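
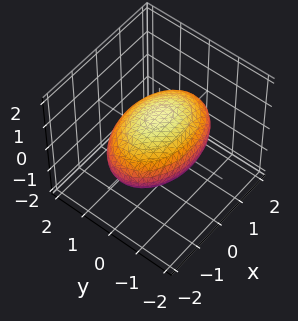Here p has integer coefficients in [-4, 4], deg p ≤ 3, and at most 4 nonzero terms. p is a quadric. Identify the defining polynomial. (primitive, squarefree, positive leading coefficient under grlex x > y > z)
x^2 + 2*y^2 + 3*z^2 - 3

First, the degree is 2 — bounded and convex; a quadric.
Next, symmetries: mirror symmetry z ↦ −z ⇒ only even powers of z; mirror symmetry x ↦ −x ⇒ only even powers of x; mirror symmetry y ↦ −y ⇒ only even powers of y.
Next, reading off the gridlines: among the integer gridlines, it crosses the z-axis at z ∈ {-1, 1}.
Finally, assembling these constraints gives the stated polynomial.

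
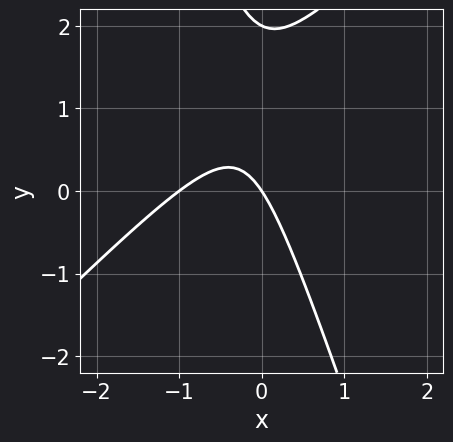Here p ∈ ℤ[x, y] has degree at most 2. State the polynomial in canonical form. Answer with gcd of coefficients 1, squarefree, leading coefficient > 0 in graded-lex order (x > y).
First, the degree is 2 — a generic line meets the curve in up to 2 points.
Next, against the integer gridlines: among the integer gridlines, it crosses the y-axis at y ∈ {0, 2}; among the integer gridlines, it crosses the x-axis at x ∈ {-1, 0}.
Finally, matching integer coefficients to the picture gives p.

3*x^2 - 2*x*y - y^2 + 3*x + 2*y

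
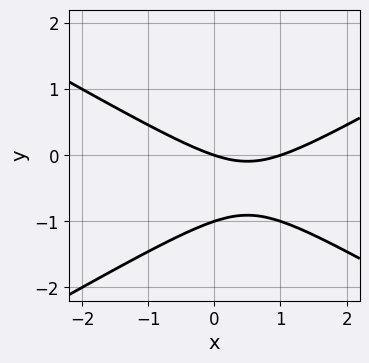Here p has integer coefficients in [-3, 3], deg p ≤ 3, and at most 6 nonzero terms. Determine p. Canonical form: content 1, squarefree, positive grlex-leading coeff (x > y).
x^2 - 3*y^2 - x - 3*y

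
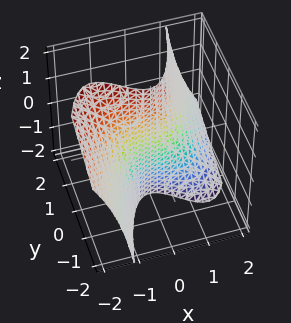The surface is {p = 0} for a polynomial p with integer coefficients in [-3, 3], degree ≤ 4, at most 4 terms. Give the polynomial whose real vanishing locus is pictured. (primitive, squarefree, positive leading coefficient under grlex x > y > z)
(a) The degree is 3 — no degree-2 surface has this shape.
(b) Observable constraints: it meets the x-axis at x = 0 (among the integer gridlines); the visible z-axis segment lies entirely on the surface; it crosses the y-axis at the gridline y = 0.
(c) The integer polynomial consistent with all of this is the stated p.

x^3 + x^2*z - 2*y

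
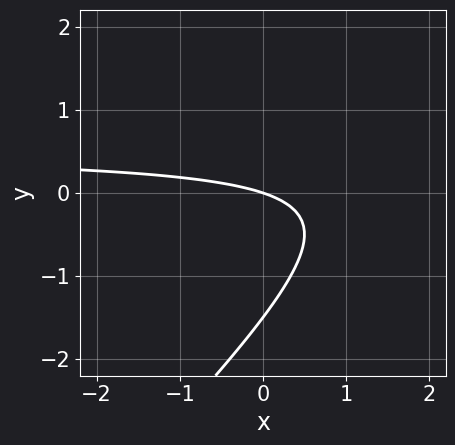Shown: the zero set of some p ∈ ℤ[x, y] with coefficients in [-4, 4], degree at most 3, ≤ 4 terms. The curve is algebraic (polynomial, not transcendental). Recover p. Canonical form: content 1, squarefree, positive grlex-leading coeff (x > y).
2*x*y - 2*y^2 - x - 3*y

The degree is 2 — no degree-1 curve has this shape.
From the axis intercepts and sections: one y-axis crossing is at y = 0; it crosses the x-axis at the gridline x = 0.
Putting this together gives p.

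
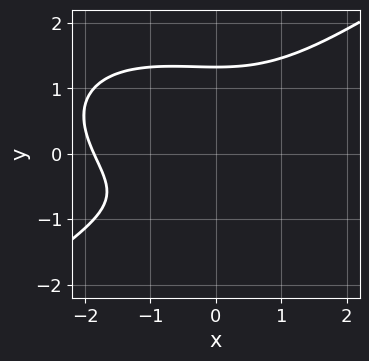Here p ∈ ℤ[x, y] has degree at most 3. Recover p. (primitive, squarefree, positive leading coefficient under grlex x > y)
The degree is 3 — a generic line meets the curve in up to 3 points.
Solving for integer coefficients yields p as stated.

x^3 - 3*y^3 + x^2 + 3*y + 3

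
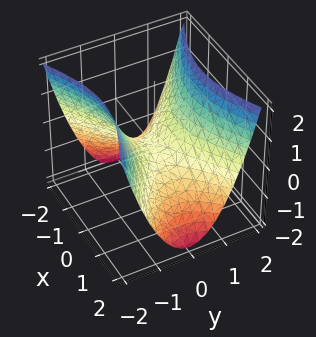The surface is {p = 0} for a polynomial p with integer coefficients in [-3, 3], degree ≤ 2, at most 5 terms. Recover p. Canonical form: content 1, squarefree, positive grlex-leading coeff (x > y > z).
First, deg p = 2. A hyperbolic paraboloid; a quadric.
Next, symmetries: mirror symmetry x ↦ −x ⇒ only even powers of x; mirror symmetry y ↦ −y ⇒ only even powers of y.
Next, from the axis intercepts and sections: one z-axis crossing is at z = 0; it meets the y-axis at y = 0 (among the integer gridlines); it crosses the x-axis at the gridline x = 0.
Finally, together with the visible shape, these determine p as stated.

x^2 - 2*y^2 + 2*z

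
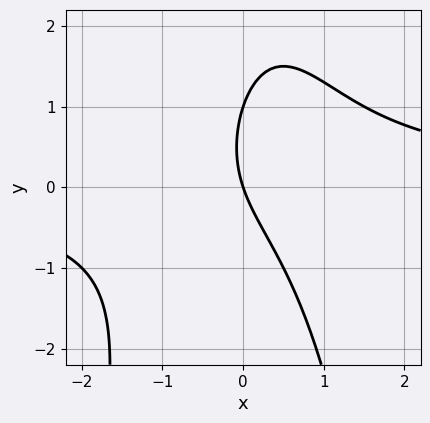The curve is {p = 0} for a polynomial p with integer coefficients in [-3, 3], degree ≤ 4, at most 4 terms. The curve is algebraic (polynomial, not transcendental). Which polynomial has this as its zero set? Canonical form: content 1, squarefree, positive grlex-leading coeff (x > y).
1. Degree: no degree-2 curve has this shape, so deg p = 3.
2. Checking where it meets the axes: the y-axis gridline crossings are at y ∈ {0, 1}; it crosses the x-axis at the gridline x = 0.
3. Matching integer coefficients to the picture gives p.

2*x^2*y + y^2 - 3*x - y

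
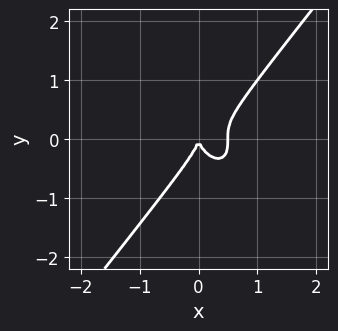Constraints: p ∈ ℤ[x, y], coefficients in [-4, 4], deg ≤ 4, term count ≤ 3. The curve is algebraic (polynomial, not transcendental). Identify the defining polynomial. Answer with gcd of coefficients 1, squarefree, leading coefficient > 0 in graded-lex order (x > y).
deg p = 3. No degree-2 curve has this shape.
Against the integer gridlines: it crosses the y-axis at the gridline y = 0; one x-axis crossing is at x = 0.
Matching integer coefficients to the picture gives p.

2*x^3 - y^3 - x^2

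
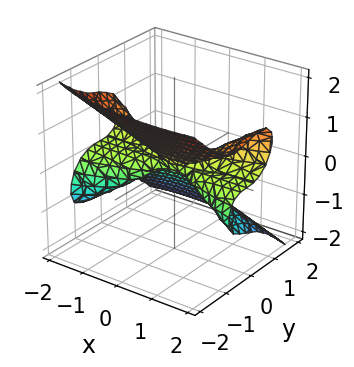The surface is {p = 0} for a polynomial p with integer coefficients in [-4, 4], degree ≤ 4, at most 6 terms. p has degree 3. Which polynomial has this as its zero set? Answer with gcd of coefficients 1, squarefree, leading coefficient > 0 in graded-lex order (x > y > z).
x^2*z + x*y*z - 3*y^3 - 3*z^3

deg p = 3.
Against the integer gridlines: it meets the y-axis at y = 0 (among the integer gridlines); it crosses the z-axis at the gridline z = 0.
Fitting integer coefficients to these (and the overall shape) gives p.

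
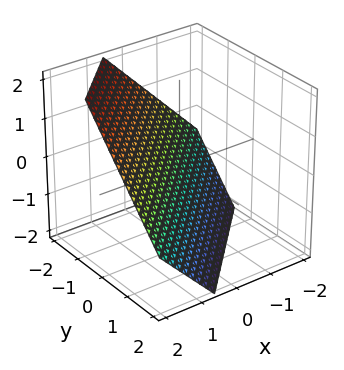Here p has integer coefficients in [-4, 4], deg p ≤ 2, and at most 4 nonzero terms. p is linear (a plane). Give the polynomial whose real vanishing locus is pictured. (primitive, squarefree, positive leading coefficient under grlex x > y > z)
deg p = 1. Every cross-section is a straight line — this is a plane.
Matching integer coefficients to the picture gives p.

3*x - 3*y - 3*z - 2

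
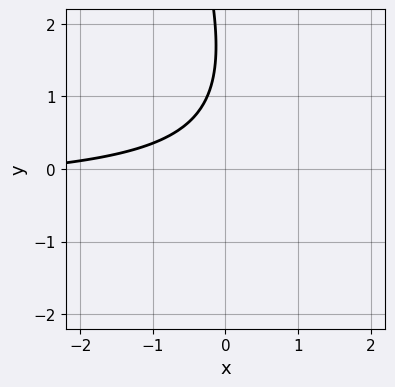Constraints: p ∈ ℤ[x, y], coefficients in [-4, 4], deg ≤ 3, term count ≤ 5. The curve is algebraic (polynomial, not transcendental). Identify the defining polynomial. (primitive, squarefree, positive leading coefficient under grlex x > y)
Degree: no degree-1 curve has this shape, so deg p = 2.
From the visible intercepts: the curve avoids every integer x-axis point in the box; the curve avoids every integer y-axis point in the box.
Assembling these constraints gives the stated polynomial.

3*x*y + y^2 + x - 3*y + 3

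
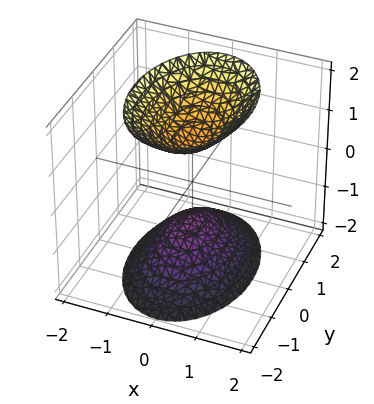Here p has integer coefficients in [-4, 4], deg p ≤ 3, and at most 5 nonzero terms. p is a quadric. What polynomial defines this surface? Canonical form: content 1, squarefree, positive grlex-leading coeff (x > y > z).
2*x^2 + y^2 - z^2 + 1

1. I count 2 distinct pieces.
2. deg p = 2.
3. Symmetries: the x ↦ −x reflection is a symmetry, so x appears only in even powers; mirror symmetry z ↦ −z ⇒ only even powers of z; mirror symmetry y ↦ −y ⇒ only even powers of y.
4. Against the integer gridlines: it misses every integer gridline on the x-axis; among the integer gridlines, it crosses the z-axis at z ∈ {-1, 1}.
5. The integer polynomial consistent with all of this is the stated p.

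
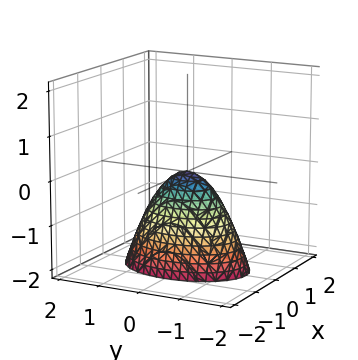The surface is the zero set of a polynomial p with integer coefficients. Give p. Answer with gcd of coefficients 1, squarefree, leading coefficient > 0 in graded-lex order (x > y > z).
First, deg p = 2. A paraboloid; a quadric.
Next, symmetries: mirror symmetry x ↦ −x ⇒ only even powers of x; it's symmetric under y → −y, forcing even powers of y.
Then, against the integer gridlines: it crosses the x-axis at the gridline x = 0; it crosses the y-axis at the gridline y = 0; it crosses the z-axis at the gridline z = 0.
Finally, fitting integer coefficients to these (and the overall shape) gives p.

2*x^2 + y^2 + z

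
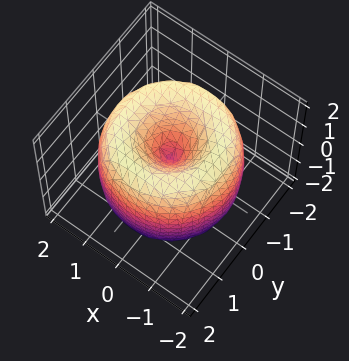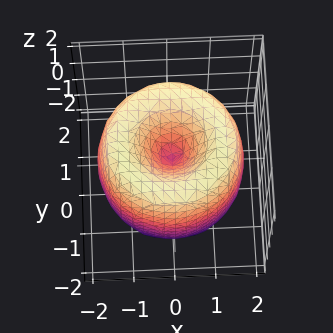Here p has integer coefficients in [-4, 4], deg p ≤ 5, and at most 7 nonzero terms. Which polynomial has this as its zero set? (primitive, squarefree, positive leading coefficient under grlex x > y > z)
1. deg p = 4.
2. Symmetries: rotational symmetry about the z-axis ⇒ p depends on x, y only through x² + y².
3. Observable constraints: one z-axis crossing is at z = 0; it meets the x-axis at x = 0 (among the integer gridlines).
4. Putting this together gives p.

x^4 + 2*x^2*y^2 + y^4 - 3*x^2 - 3*y^2 + z^2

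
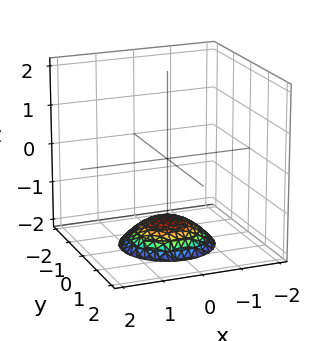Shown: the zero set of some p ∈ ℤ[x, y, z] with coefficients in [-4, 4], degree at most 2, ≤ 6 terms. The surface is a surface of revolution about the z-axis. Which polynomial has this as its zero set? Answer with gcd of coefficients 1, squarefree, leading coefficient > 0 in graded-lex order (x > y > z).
x^2 + y^2 + 2*z + 3

First, degree: no degree-1 surface has this shape, so deg p = 2.
Next, by symmetry, every cross-section ⟂ z is a circle, so x, y appear only via x² + y².
Next, from the axis intercepts and sections: no x-intercept at any integer in the box; no y-intercept at any integer in the box; a circular section at z = -2 has radius exactly 1.
Finally, fitting integer coefficients to these (and the overall shape) gives p.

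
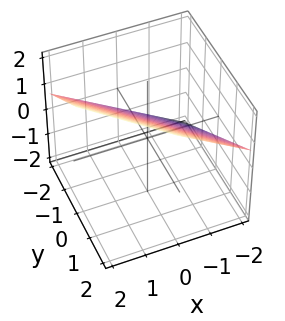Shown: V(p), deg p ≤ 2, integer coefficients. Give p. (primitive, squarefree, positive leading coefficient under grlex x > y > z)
2*x + 2*y - 3*z + 2

deg p = 1. Every cross-section is a straight line — this is a plane.
Checking where it meets the axes: one y-axis crossing is at y = -1; it meets the x-axis at x = -1 (among the integer gridlines).
Assembling these constraints gives the stated polynomial.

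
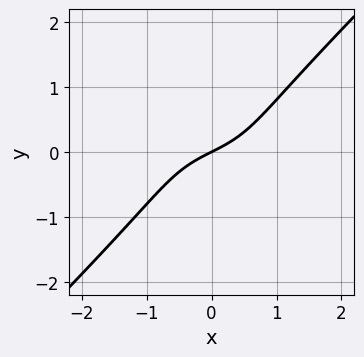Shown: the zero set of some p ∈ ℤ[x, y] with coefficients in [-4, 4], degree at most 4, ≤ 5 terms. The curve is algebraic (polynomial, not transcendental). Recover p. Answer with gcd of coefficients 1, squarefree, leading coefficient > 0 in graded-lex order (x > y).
x^3 + x*y^2 - 2*y^3 + x - 2*y

Degree: the shape is more complex than any degree-2 curve, so deg p = 3.
Checking where it meets the axes: one y-axis crossing is at y = 0; it meets the x-axis at x = 0 (among the integer gridlines).
Assembling these constraints gives the stated polynomial.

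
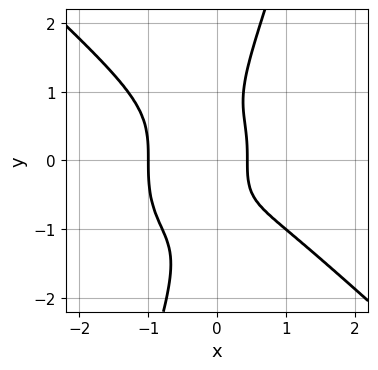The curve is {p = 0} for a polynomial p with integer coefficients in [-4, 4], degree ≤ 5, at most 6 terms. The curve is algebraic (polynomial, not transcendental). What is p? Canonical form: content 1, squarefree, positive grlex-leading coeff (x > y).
The degree is 4 — a generic line meets the curve in up to 4 points.
Observable constraints: one x-axis crossing is at x = -1; the curve avoids every integer y-axis point in the box.
Solving for integer coefficients yields p as stated.

3*x^4 + 3*x*y^3 - y^4 + 2*x - 1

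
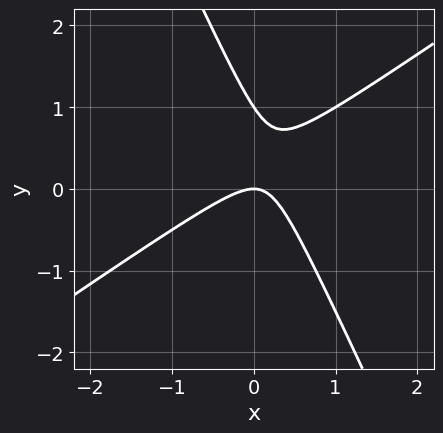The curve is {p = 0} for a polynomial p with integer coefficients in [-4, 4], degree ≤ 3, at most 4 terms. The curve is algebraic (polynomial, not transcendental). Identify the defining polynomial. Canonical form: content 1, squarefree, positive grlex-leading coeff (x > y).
(a) The degree is 2 — a generic line meets the curve in up to 2 points.
(b) From the visible intercepts: it meets the x-axis at x = 0 (among the integer gridlines); the y-axis gridline crossings are at y ∈ {0, 1}.
(c) These observations pin down the coefficients.

3*x^2 - 3*x*y - 2*y^2 + 2*y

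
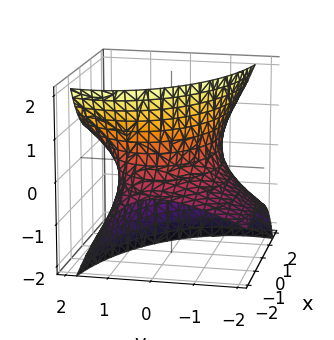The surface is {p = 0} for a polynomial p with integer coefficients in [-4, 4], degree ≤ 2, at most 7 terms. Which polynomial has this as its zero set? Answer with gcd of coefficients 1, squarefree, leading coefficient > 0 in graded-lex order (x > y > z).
x^2 - 3*x*z + 2*y^2 - 3*y*z - z^2 - 3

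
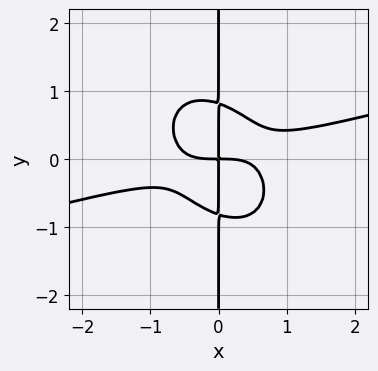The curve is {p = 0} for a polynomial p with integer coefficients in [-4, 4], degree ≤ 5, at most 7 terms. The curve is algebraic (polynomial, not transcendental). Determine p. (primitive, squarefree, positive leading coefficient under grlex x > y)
1. The degree is 4 — no degree-3 curve has this shape.
2. Observable constraints: the visible y-axis segment lies entirely on the curve.
3. Fitting integer coefficients to these (and the overall shape) gives p.

x^4 - 3*x^3*y - 2*x^2*y^2 - 3*x*y^3 + 2*x*y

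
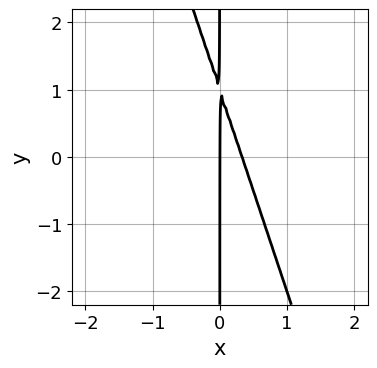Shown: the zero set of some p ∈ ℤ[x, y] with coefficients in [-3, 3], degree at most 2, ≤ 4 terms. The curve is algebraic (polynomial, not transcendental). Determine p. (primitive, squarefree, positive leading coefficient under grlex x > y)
3*x^2 + x*y - x

First, degree: no degree-1 curve has this shape, so deg p = 2.
Next, observable constraints: one x-axis crossing is at x = 0; every point of the y-axis in the box is on the curve.
Finally, the integer polynomial consistent with all of this is the stated p.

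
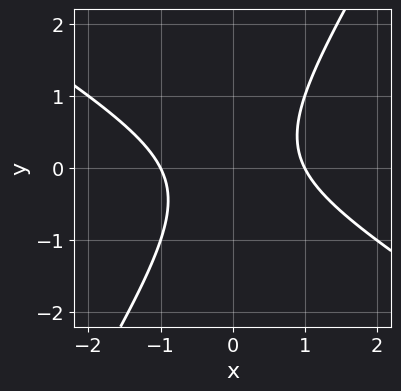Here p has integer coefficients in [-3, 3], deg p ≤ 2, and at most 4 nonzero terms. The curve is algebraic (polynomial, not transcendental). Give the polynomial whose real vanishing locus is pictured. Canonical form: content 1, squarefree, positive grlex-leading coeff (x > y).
Degree: the shape is more complex than any degree-1 curve, so deg p = 2.
Against the integer gridlines: among the integer gridlines, it crosses the x-axis at x ∈ {-1, 1}; it misses every integer gridline on the y-axis.
These observations pin down the coefficients.

x^2 + x*y - y^2 - 1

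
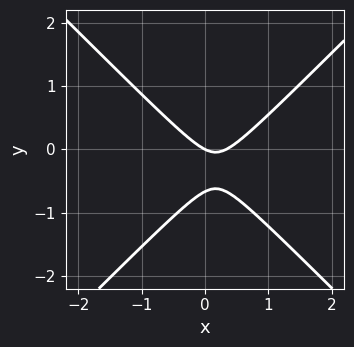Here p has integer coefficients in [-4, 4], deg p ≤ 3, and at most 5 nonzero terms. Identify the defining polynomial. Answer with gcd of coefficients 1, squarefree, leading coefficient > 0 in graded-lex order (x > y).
1. deg p = 2.
2. Observable constraints: one y-axis crossing is at y = 0; it crosses the x-axis at the gridline x = 0.
3. Matching integer coefficients to the picture gives p.

3*x^2 - 3*y^2 - x - 2*y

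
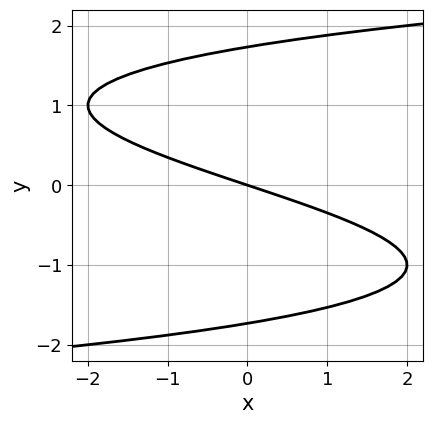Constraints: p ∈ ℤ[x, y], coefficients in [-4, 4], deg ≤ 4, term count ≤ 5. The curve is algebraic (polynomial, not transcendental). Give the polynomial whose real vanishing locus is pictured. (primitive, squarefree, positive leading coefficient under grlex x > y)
y^3 - x - 3*y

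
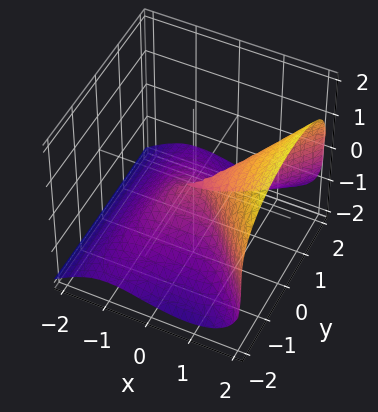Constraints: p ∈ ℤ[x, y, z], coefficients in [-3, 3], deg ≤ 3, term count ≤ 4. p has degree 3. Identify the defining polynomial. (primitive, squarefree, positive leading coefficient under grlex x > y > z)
The degree is 3 — no degree-2 surface has this shape.
From the visible intercepts: it meets the x-axis at x = 0 (among the integer gridlines); one y-axis crossing is at y = 0; it crosses the z-axis at the gridline z = 0.
Solving for integer coefficients yields p as stated.

2*x^3 - x*y^2 - 3*z^3 - 2*y^2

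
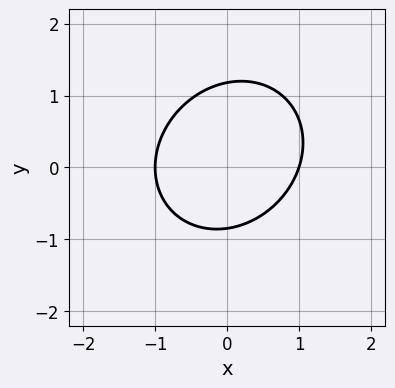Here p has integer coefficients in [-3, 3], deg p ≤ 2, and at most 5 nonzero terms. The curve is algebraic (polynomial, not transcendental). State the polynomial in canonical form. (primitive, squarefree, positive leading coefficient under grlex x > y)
3*x^2 - x*y + 3*y^2 - y - 3

1. The degree is 2 — the shape is more complex than any degree-1 curve.
2. From the axis intercepts and sections: among the integer gridlines, it crosses the x-axis at x ∈ {-1, 1}.
3. Matching integer coefficients to the picture gives p.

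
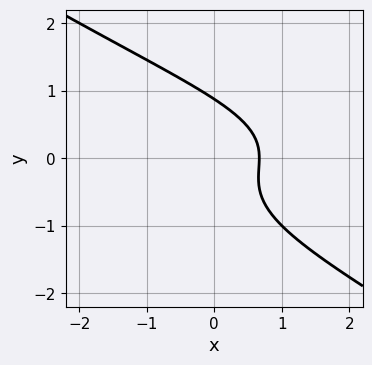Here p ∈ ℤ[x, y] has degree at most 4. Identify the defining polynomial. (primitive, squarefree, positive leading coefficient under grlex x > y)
2*x*y^2 + 3*y^3 + 3*x - 2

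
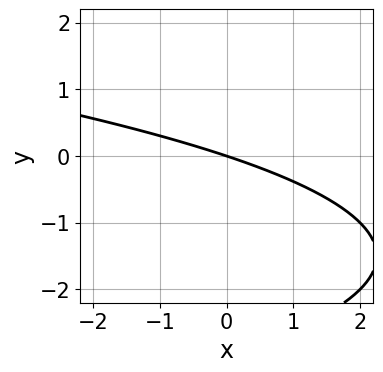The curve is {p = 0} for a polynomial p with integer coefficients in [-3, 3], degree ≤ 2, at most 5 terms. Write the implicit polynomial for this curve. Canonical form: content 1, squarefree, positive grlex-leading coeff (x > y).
y^2 + x + 3*y

1. Degree: a generic line meets the curve in up to 2 points, so deg p = 2.
2. From the visible intercepts: it crosses the x-axis at the gridline x = 0; it crosses the y-axis at the gridline y = 0.
3. Together with the visible shape, these determine p as stated.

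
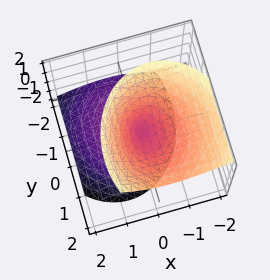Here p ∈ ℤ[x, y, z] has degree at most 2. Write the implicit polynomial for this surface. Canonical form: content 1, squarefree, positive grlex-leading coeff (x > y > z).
First, the picture has 2 separate pieces. Treating them together as one polynomial.
Then, the degree is 2 — a generic line meets the surface in up to 2 points.
Then, from the visible intercepts: it crosses the y-axis at the gridline y = 0; one z-axis crossing is at z = 0; it crosses the x-axis at the gridline x = 0.
Finally, solving for integer coefficients yields p as stated.

3*x^2 + 2*x*z + 2*y^2 - 2*y*z - 2*z^2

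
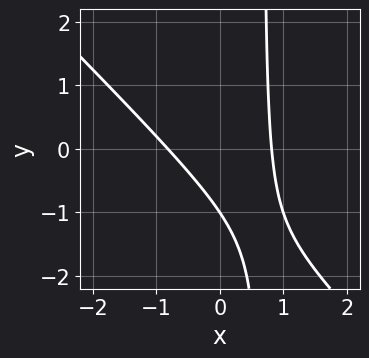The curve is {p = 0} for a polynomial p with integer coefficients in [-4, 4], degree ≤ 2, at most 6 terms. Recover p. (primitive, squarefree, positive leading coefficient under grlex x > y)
1. deg p = 2. A generic line meets the curve in up to 2 points.
2. From the visible intercepts: one y-axis crossing is at y = -1.
3. Together with the visible shape, these determine p as stated.

3*x^2 + 3*x*y - 2*y - 2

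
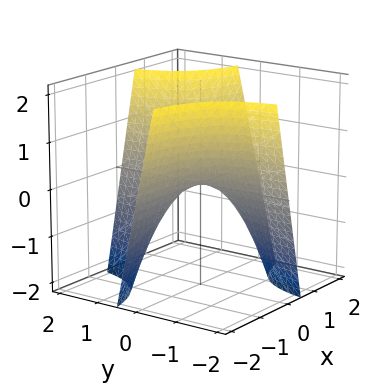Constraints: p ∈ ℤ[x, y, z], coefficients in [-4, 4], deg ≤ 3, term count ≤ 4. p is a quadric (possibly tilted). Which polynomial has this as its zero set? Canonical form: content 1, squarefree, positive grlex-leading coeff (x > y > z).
The degree is 2 — the shape is more complex than any degree-1 surface.
Observable constraints: the visible y-axis segment lies entirely on the surface; the visible x-axis segment lies entirely on the surface.
Putting this together gives p.

2*x*y - z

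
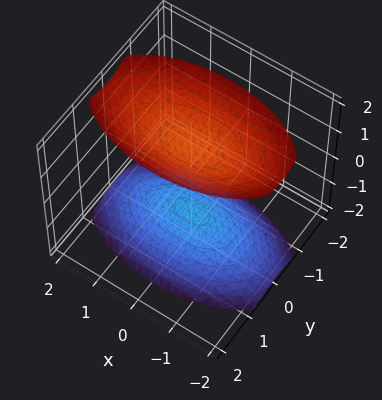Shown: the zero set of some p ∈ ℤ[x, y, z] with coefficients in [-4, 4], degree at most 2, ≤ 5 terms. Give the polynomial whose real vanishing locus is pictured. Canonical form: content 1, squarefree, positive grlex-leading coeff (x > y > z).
(a) The picture has 2 separate pieces.
(b) The degree is 2 — two sheets facing apart; a quadric.
(c) Symmetries: mirror symmetry y ↦ −y ⇒ only even powers of y; it's symmetric under x → −x, forcing even powers of x; it's symmetric under z → −z, forcing even powers of z.
(d) Against the integer gridlines: it misses every integer gridline on the y-axis; no x-intercept at any integer in the box.
(e) Together with the visible shape, these determine p as stated.

x^2 + 3*y^2 - 2*z^2 + 3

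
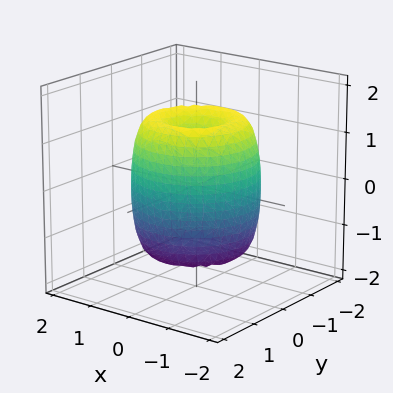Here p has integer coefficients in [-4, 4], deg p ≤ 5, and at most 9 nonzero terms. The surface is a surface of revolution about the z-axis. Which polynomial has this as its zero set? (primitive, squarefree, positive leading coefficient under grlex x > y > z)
1. deg p = 4. A generic line meets the surface in up to 4 points.
2. Symmetry: every cross-section ⟂ z is a circle, so x, y appear only via x² + y².
3. From the axis intercepts and sections: a circular section at z = -1 has radius between 1 and 2; among the integer gridlines, it crosses the z-axis at z ∈ {-1, 1}.
4. Together with the visible shape, these determine p as stated.

2*x^4 + 4*x^2*y^2 + 2*y^4 - 3*x^2 - 3*y^2 + z^2 - 1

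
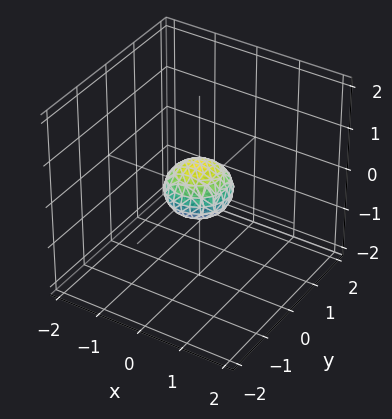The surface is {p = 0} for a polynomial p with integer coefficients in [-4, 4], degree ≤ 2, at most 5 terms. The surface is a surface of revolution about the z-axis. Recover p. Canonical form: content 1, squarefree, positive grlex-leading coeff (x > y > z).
(a) The degree is 2 — no degree-1 surface has this shape.
(b) Symmetries: rotational symmetry about the z-axis ⇒ p depends on x, y only through x² + y².
(c) From the visible intercepts: a circular section at z = 0 has radius between 0 and 1.
(d) Solving for integer coefficients yields p as stated.

2*x^2 + 2*y^2 + 3*z^2 - 1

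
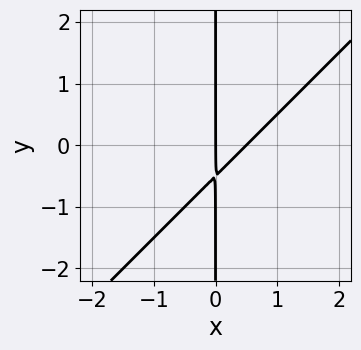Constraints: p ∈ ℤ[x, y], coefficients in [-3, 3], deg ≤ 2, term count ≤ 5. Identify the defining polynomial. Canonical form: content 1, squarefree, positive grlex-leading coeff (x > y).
2*x^2 - 2*x*y - x

The degree is 2 — the shape is more complex than any degree-1 curve.
Checking where it meets the axes: it crosses the x-axis at the gridline x = 0; the visible y-axis segment lies entirely on the curve.
Together with the visible shape, these determine p as stated.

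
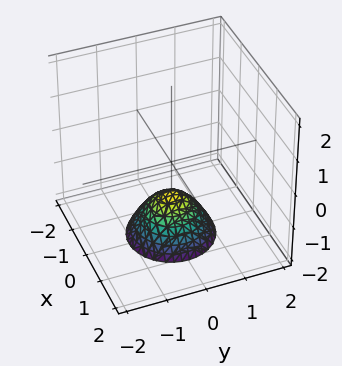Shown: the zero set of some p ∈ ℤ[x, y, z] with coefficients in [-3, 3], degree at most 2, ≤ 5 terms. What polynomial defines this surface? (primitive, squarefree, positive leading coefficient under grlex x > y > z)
1. The degree is 2 — no degree-1 surface has this shape.
2. By symmetry, the surface is invariant under rotation about z: p = q(x² + y², z).
3. Observable constraints: one z-axis crossing is at z = -1; it misses every integer gridline on the x-axis.
4. Solving for integer coefficients yields p as stated.

x^2 + y^2 + z + 1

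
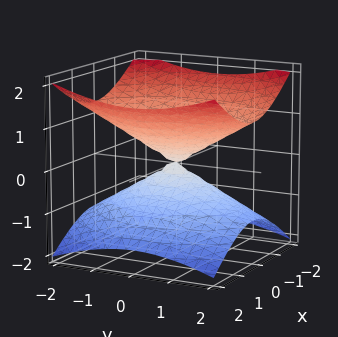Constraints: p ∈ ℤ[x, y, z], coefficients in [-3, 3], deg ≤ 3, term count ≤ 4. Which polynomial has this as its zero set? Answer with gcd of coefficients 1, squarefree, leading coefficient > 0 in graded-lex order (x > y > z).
First, degree: two nappes meeting at a single point; a quadric, so deg p = 2.
Then, symmetries: mirror symmetry x ↦ −x ⇒ only even powers of x; the y ↦ −y reflection is a symmetry, so y appears only in even powers; it's symmetric under z → −z, forcing even powers of z.
Then, observable constraints: it crosses the y-axis at the gridline y = 0; it meets the x-axis at x = 0 (among the integer gridlines); one z-axis crossing is at z = 0.
Finally, solving for integer coefficients yields p as stated.

2*x^2 + y^2 - 3*z^2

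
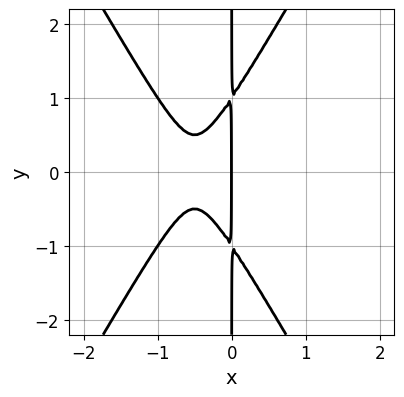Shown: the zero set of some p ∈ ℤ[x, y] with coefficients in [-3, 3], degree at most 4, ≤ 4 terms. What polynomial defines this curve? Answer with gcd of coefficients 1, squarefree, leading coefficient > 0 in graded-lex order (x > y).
3*x^3 - x*y^2 + 3*x^2 + x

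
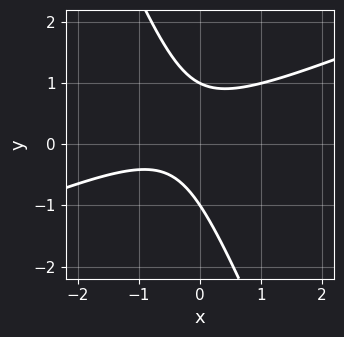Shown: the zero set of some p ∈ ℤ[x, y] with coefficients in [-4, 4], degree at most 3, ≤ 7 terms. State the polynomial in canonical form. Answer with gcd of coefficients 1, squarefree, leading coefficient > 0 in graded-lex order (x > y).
1. deg p = 2. No degree-1 curve has this shape.
2. Against the integer gridlines: the y-axis gridline crossings are at y ∈ {-1, 1}; it misses every integer gridline on the x-axis.
3. Matching integer coefficients to the picture gives p.

x^2 - 2*x*y - y^2 + x + 1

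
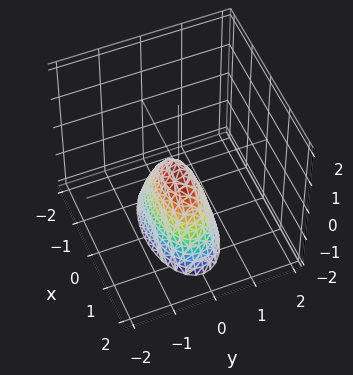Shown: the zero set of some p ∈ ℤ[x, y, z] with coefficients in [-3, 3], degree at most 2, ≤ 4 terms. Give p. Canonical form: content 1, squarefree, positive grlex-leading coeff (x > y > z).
x^2 + 3*y^2 + z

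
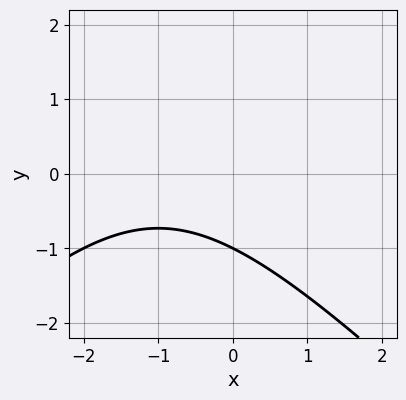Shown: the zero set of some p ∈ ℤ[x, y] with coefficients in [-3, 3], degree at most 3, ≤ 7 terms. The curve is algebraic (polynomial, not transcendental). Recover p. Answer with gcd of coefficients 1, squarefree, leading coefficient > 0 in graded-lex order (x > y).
x^2 - y^2 + 2*x + 2*y + 3

deg p = 2.
From the axis intercepts and sections: the curve avoids every integer x-axis point in the box; it meets the y-axis at y = -1 (among the integer gridlines).
These observations pin down the coefficients.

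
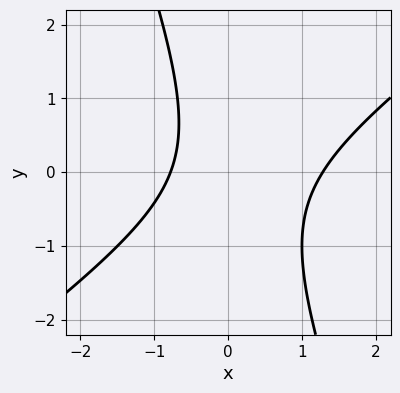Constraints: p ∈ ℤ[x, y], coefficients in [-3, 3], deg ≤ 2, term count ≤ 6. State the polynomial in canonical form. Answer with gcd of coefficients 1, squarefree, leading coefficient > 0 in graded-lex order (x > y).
2*x^2 - 2*x*y - y^2 - x - 2

First, the degree is 2 — a generic line meets the curve in up to 2 points.
Next, reading off the gridlines: it misses every integer gridline on the y-axis.
Finally, solving for integer coefficients yields p as stated.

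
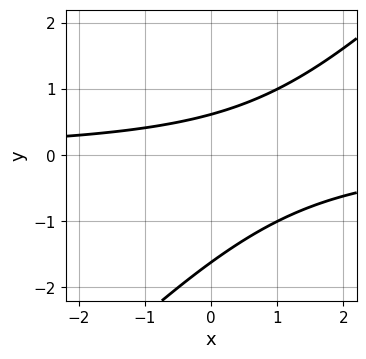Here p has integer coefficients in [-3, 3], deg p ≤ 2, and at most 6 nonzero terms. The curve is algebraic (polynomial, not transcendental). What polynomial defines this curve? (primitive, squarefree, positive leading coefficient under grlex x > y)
x*y - y^2 - y + 1

1. Degree: the shape is more complex than any degree-1 curve, so deg p = 2.
2. Observable constraints: it misses every integer gridline on the x-axis.
3. Solving for integer coefficients yields p as stated.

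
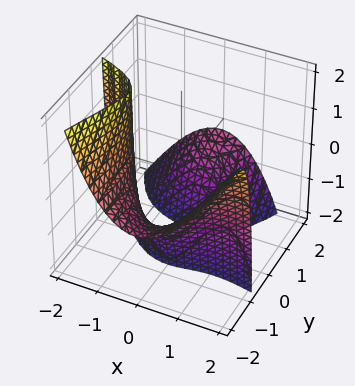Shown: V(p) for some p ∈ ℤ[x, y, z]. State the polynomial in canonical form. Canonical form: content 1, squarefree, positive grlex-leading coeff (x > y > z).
x^3 + 3*x^2*y + 2*y^2*z + 2

(a) The picture has 2 separate pieces. Treating them together as one polynomial.
(b) deg p = 3. The shape is more complex than any degree-2 surface.
(c) Checking where it meets the axes: the surface avoids every integer y-axis point in the box; no z-intercept at any integer in the box.
(d) Fitting integer coefficients to these (and the overall shape) gives p.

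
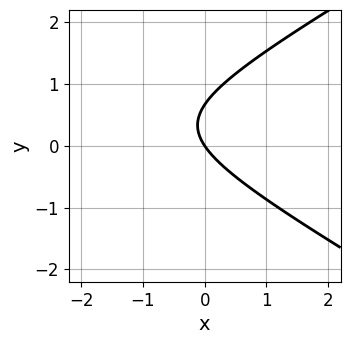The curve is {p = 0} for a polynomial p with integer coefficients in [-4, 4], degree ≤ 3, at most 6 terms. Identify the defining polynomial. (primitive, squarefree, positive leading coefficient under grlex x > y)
deg p = 2.
Reading off the gridlines: it meets the x-axis at x = 0 (among the integer gridlines); one y-axis crossing is at y = 0.
Solving for integer coefficients yields p as stated.

x^2 - 3*y^2 + 3*x + 2*y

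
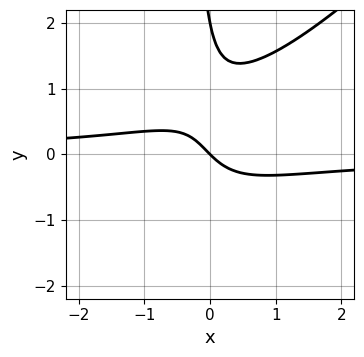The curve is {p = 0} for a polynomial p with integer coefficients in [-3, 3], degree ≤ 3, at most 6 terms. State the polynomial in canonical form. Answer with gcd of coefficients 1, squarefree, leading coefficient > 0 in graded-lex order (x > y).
3*x^2*y - 3*x*y^2 - y^2 + 2*x + 2*y

1. deg p = 3. No degree-2 curve has this shape.
2. Against the integer gridlines: the y-axis gridline crossings are at y ∈ {0, 2}; one x-axis crossing is at x = 0.
3. Solving for integer coefficients yields p as stated.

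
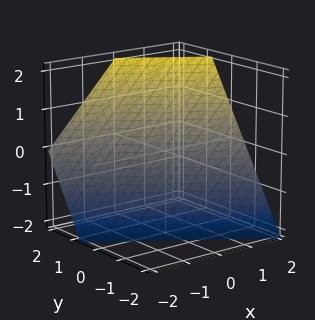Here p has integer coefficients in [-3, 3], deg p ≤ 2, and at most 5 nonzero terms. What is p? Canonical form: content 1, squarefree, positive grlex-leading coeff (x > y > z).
2*x + 3*y - 2*z - 2

deg p = 1. Every cross-section is a straight line — this is a plane.
From the axis intercepts and sections: one x-axis crossing is at x = 1; it meets the z-axis at z = -1 (among the integer gridlines).
The integer polynomial consistent with all of this is the stated p.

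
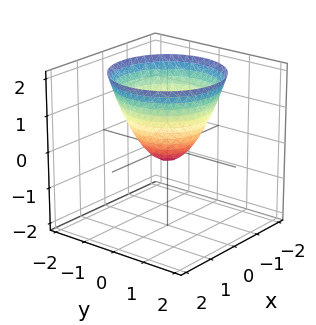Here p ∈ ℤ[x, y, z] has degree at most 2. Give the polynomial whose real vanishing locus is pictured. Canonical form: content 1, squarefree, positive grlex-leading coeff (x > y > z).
3*x^2 + 3*y^2 - 3*z - 1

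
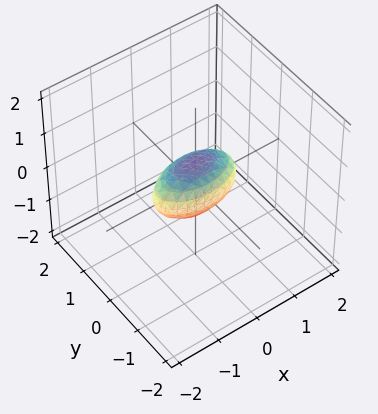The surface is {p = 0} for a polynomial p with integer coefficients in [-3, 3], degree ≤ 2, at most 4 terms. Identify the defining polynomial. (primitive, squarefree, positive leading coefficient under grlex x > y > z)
1. deg p = 2. Bounded and convex; a quadric.
2. Symmetries: the x ↦ −x reflection is a symmetry, so x appears only in even powers; the z ↦ −z reflection is a symmetry, so z appears only in even powers; mirror symmetry y ↦ −y ⇒ only even powers of y.
3. Against the integer gridlines: among the integer gridlines, it crosses the x-axis at x ∈ {-1, 1}.
4. Putting this together gives p.

x^2 + 3*y^2 + 2*z^2 - 1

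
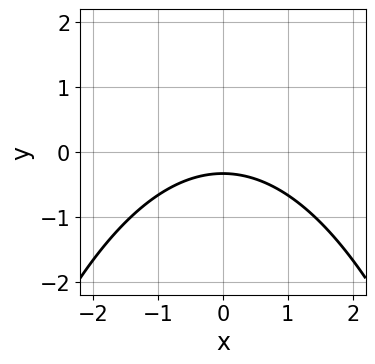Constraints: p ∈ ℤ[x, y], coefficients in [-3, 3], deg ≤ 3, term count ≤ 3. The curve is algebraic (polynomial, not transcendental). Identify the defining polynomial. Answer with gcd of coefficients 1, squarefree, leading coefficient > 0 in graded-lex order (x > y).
(a) Degree: no degree-1 curve has this shape, so deg p = 2.
(b) Symmetries: it's symmetric under x → −x, forcing even powers of x.
(c) Observable constraints: no x-intercept at any integer in the box.
(d) Fitting integer coefficients to these (and the overall shape) gives p.

x^2 + 3*y + 1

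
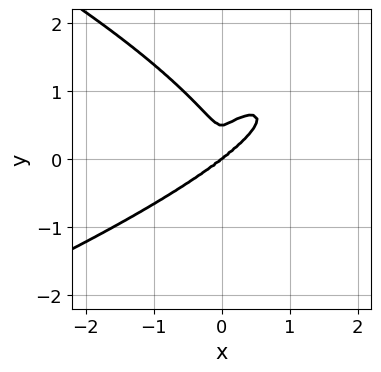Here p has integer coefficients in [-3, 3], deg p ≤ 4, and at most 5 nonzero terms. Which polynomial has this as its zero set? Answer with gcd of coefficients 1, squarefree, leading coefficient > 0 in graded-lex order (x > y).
2*y^4 + 2*x^3 - 2*x^2*y - y^3

First, deg p = 4. The shape is more complex than any degree-3 curve.
Then, checking where it meets the axes: it meets the x-axis at x = 0 (among the integer gridlines); one y-axis crossing is at y = 0.
Finally, these observations pin down the coefficients.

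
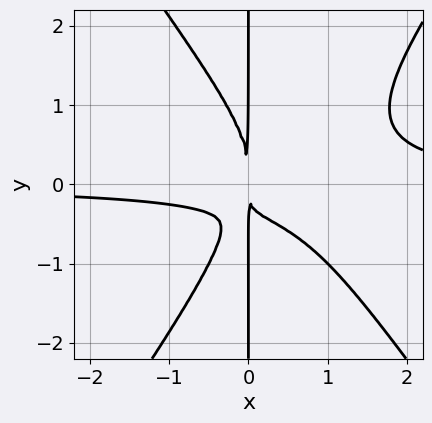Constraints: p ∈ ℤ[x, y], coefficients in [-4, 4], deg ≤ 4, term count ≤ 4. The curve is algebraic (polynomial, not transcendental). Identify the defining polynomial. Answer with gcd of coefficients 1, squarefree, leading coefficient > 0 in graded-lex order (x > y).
2*x^3*y - x*y^3 - 2*x^2*y - x^2

Degree: no degree-3 curve has this shape, so deg p = 4.
Reading off the gridlines: the visible y-axis segment lies entirely on the curve.
Together with the visible shape, these determine p as stated.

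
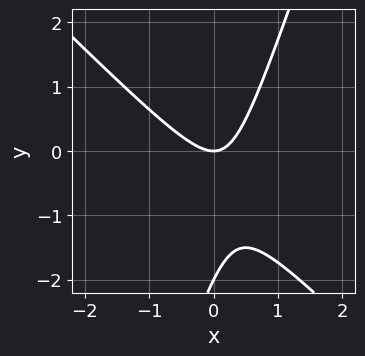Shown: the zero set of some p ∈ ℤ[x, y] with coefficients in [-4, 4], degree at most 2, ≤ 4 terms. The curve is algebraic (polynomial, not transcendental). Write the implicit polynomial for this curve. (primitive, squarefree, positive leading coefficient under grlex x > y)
3*x^2 + 2*x*y - y^2 - 2*y

(a) Degree: no degree-1 curve has this shape, so deg p = 2.
(b) Reading off the gridlines: one x-axis crossing is at x = 0; among the integer gridlines, it crosses the y-axis at y ∈ {-2, 0}.
(c) Fitting integer coefficients to these (and the overall shape) gives p.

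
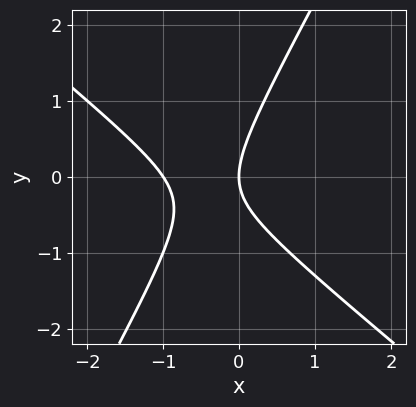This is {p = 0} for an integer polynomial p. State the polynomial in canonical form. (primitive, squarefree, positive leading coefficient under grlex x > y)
1. The degree is 2 — no degree-1 curve has this shape.
2. Checking where it meets the axes: it crosses the y-axis at the gridline y = 0; the x-axis gridline crossings are at x ∈ {-1, 0}.
3. Fitting integer coefficients to these (and the overall shape) gives p.

3*x^2 + 2*x*y - 2*y^2 + 3*x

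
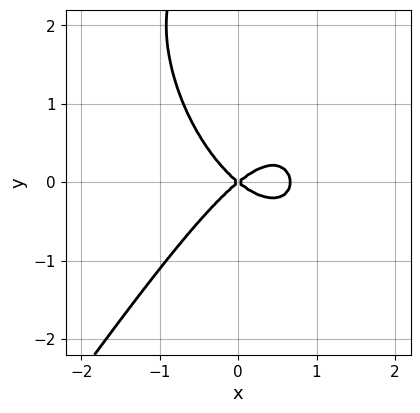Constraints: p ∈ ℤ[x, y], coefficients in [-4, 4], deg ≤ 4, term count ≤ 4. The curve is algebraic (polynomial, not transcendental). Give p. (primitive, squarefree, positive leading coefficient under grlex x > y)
3*x^3 - y^3 - 2*x^2 + 3*y^2

The degree is 3 — a generic line meets the curve in up to 3 points.
Against the integer gridlines: it meets the y-axis at y = 0 (among the integer gridlines); it crosses the x-axis at the gridline x = 0.
Fitting integer coefficients to these (and the overall shape) gives p.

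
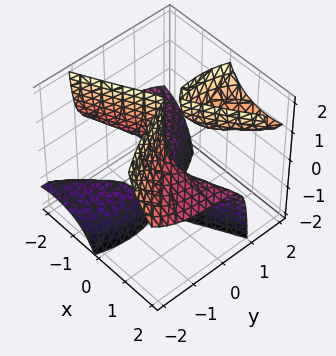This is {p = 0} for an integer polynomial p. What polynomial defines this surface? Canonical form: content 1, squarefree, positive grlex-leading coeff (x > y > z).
2*x^2*z - 3*x*y*z + y^3 - y^2*z + y

First, there are 3 components.
Then, deg p = 3.
Then, against the integer gridlines: the visible x-axis segment lies entirely on the surface; every point of the z-axis in the box is on the surface; it crosses the y-axis at the gridline y = 0.
Finally, solving for integer coefficients yields p as stated.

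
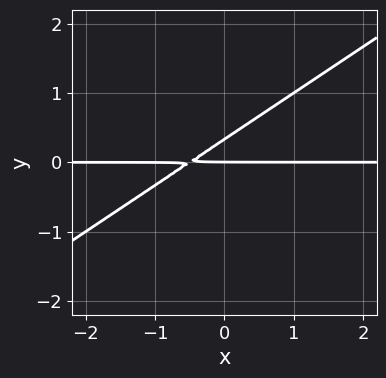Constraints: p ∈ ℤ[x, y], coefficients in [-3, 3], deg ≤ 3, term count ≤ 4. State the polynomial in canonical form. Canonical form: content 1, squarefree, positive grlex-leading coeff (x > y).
2*x*y - 3*y^2 + y

(a) Degree: the shape is more complex than any degree-1 curve, so deg p = 2.
(b) Observable constraints: the visible x-axis segment lies entirely on the curve; it crosses the y-axis at the gridline y = 0.
(c) Assembling these constraints gives the stated polynomial.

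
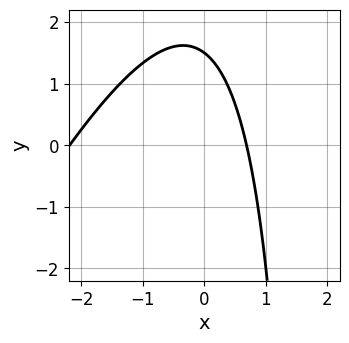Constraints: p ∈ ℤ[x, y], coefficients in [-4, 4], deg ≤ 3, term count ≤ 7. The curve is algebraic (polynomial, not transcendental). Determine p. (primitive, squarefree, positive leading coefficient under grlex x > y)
1. The degree is 2 — a generic line meets the curve in up to 2 points.
2. The integer polynomial consistent with all of this is the stated p.

2*x^2 - x*y + 3*x + 2*y - 3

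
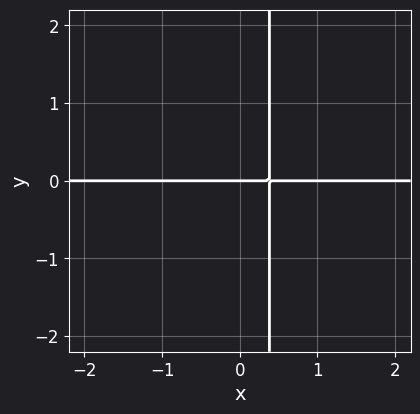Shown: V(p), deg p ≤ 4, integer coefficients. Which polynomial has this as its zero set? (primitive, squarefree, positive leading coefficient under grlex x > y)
First, deg p = 3.
Then, from the visible intercepts: it meets the y-axis at y = 0 (among the integer gridlines); the visible x-axis segment lies entirely on the curve.
Finally, matching integer coefficients to the picture gives p.

x^2*y - 3*x*y + y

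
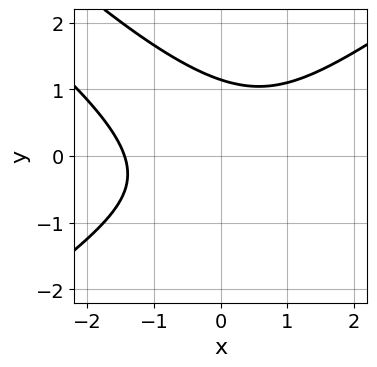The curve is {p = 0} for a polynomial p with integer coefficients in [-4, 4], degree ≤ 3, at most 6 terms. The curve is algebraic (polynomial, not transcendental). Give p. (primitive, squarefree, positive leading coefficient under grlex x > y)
x^3 + x^2*y - 2*x*y^2 - 2*y^3 + 3

(a) Degree: a generic line meets the curve in up to 3 points, so deg p = 3.
(b) The integer polynomial consistent with all of this is the stated p.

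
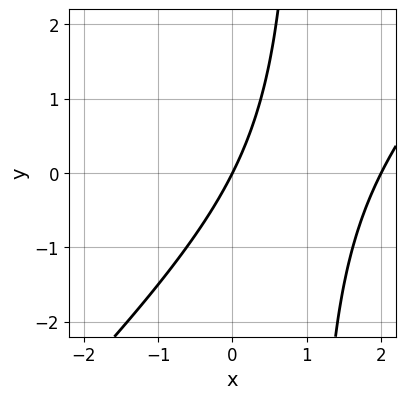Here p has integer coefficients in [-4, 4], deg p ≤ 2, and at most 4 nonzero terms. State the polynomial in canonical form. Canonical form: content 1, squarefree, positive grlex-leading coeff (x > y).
1. Degree: the shape is more complex than any degree-1 curve, so deg p = 2.
2. Observable constraints: it meets the y-axis at y = 0 (among the integer gridlines); the x-axis gridline crossings are at x ∈ {0, 2}.
3. Fitting integer coefficients to these (and the overall shape) gives p.

x^2 - x*y - 2*x + y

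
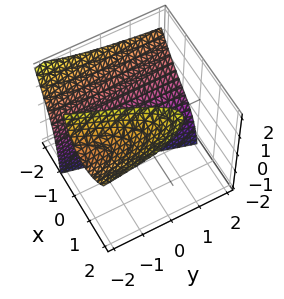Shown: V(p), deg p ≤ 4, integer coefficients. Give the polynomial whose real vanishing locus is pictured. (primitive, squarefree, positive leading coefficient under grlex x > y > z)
x^3 - 3*x*z + y*z + x + 3

(a) There are 2 components. Treating them together as one polynomial.
(b) The degree is 3 — a generic line meets the surface in up to 3 points.
(c) Reading off the gridlines: the surface avoids every integer z-axis point in the box; no y-intercept at any integer in the box.
(d) Together with the visible shape, these determine p as stated.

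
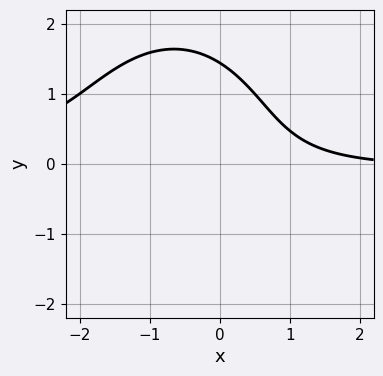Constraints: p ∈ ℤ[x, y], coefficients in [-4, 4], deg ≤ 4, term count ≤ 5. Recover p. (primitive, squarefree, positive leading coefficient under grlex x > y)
2*x^2*y + y^3 + 2*x*y + x - 3

First, the degree is 3 — the shape is more complex than any degree-2 curve.
Then, checking where it meets the axes: it misses every integer gridline on the x-axis.
Finally, fitting integer coefficients to these (and the overall shape) gives p.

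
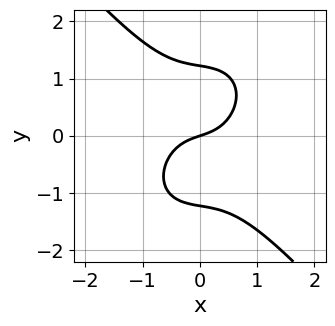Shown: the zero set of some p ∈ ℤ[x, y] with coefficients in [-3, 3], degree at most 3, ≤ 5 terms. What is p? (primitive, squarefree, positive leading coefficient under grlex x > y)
3*x^3 + 2*y^3 + x - 3*y

1. deg p = 3. The shape is more complex than any degree-2 curve.
2. Checking where it meets the axes: one x-axis crossing is at x = 0; one y-axis crossing is at y = 0.
3. Putting this together gives p.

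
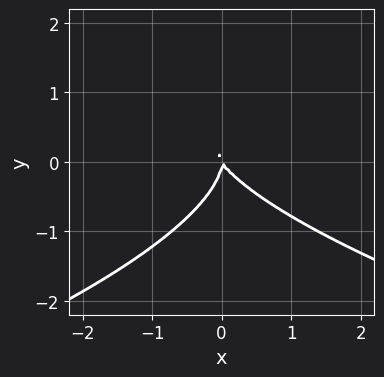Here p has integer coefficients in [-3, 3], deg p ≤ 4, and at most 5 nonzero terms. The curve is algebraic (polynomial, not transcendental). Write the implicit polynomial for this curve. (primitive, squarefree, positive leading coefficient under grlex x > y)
3*y^3 + 3*x^2 + 2*x*y

1. deg p = 3. A generic line meets the curve in up to 3 points.
2. Against the integer gridlines: one x-axis crossing is at x = 0; it meets the y-axis at y = 0 (among the integer gridlines).
3. Assembling these constraints gives the stated polynomial.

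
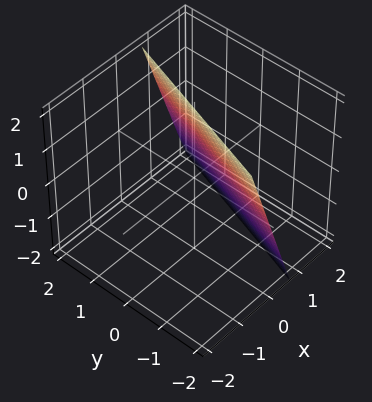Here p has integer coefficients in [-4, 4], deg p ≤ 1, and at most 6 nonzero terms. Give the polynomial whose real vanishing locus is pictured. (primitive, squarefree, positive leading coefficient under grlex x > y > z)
(a) Degree: every cross-section is a straight line — this is a plane, so deg p = 1.
(b) From the axis intercepts and sections: one y-axis crossing is at y = -2; one z-axis crossing is at z = 2.
(c) Solving for integer coefficients yields p as stated.

3*x - y + z - 2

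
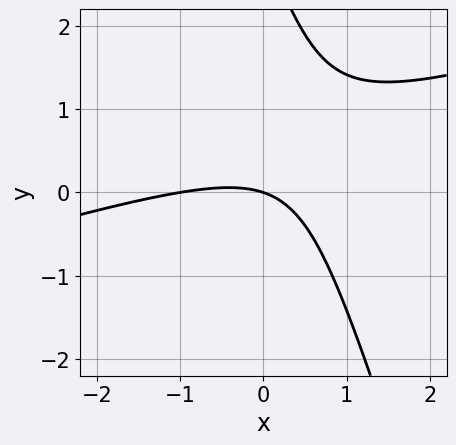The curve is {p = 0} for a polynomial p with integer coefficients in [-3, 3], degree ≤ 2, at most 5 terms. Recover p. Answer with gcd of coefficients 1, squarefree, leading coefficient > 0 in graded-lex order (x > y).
x^2 - 3*x*y - y^2 + x + 3*y

(a) Degree: a generic line meets the curve in up to 2 points, so deg p = 2.
(b) Against the integer gridlines: it meets the y-axis at y = 0 (among the integer gridlines); the x-axis gridline crossings are at x ∈ {-1, 0}.
(c) Putting this together gives p.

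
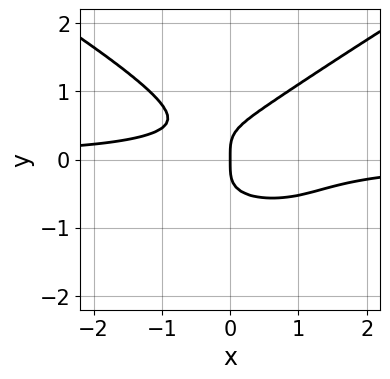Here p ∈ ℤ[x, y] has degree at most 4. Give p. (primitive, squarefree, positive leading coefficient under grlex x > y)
The degree is 4 — the shape is more complex than any degree-3 curve.
Observable constraints: it crosses the y-axis at the gridline y = 0; one x-axis crossing is at x = 0.
Solving for integer coefficients yields p as stated.

x^2*y^2 - 3*y^4 + 2*x^2*y + x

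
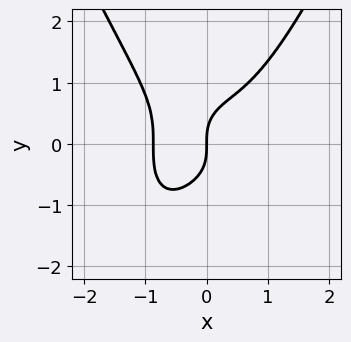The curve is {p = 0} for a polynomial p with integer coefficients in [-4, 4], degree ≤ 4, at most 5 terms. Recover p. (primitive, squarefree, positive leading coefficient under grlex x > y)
3*x^4 - 2*y^3 + 2*x

Degree: no degree-3 curve has this shape, so deg p = 4.
Observable constraints: it crosses the x-axis at the gridline x = 0; it crosses the y-axis at the gridline y = 0.
Putting this together gives p.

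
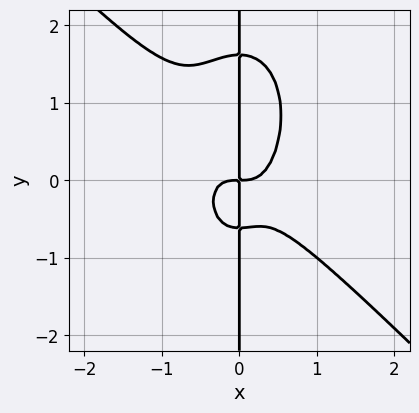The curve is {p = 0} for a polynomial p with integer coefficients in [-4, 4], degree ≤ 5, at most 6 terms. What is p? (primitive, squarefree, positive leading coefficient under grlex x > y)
3*x^4 + 2*x^3*y + x*y^3 - x*y^2 - x*y

First, the degree is 4 — the shape is more complex than any degree-3 curve.
Then, from the axis intercepts and sections: the visible y-axis segment lies entirely on the curve.
Finally, solving for integer coefficients yields p as stated.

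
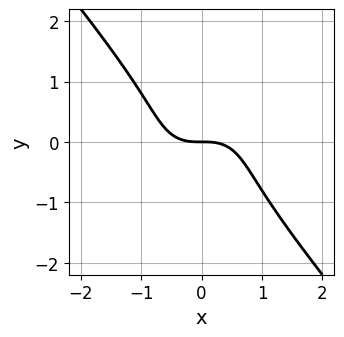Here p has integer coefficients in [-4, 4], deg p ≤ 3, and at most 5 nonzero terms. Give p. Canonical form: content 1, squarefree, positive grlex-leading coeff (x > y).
2*x^3 + x*y^2 + 2*y^3 + 2*y

deg p = 3. No degree-2 curve has this shape.
Observable constraints: one y-axis crossing is at y = 0; it crosses the x-axis at the gridline x = 0.
Together with the visible shape, these determine p as stated.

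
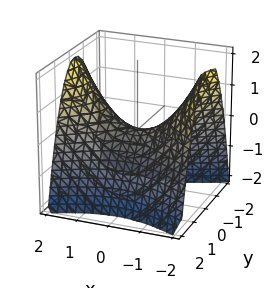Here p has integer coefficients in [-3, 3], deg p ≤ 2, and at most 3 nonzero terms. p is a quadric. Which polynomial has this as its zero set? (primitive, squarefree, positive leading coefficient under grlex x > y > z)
x^2 - 2*y^2 - 2*z

1. Degree: a hyperbolic paraboloid; a quadric, so deg p = 2.
2. Symmetries: it's symmetric under x → −x, forcing even powers of x; the y ↦ −y reflection is a symmetry, so y appears only in even powers.
3. From the visible intercepts: one z-axis crossing is at z = 0; it crosses the y-axis at the gridline y = 0; it meets the x-axis at x = 0 (among the integer gridlines).
4. Solving for integer coefficients yields p as stated.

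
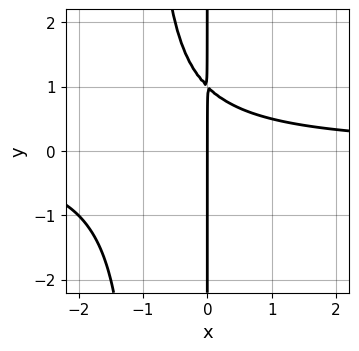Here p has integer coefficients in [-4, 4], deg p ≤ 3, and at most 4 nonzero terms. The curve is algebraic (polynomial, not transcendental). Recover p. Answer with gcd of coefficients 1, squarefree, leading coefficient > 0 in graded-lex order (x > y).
x^2*y + x*y - x

First, the degree is 3 — the shape is more complex than any degree-2 curve.
Then, from the axis intercepts and sections: the visible y-axis segment lies entirely on the curve; it crosses the x-axis at the gridline x = 0.
Finally, matching integer coefficients to the picture gives p.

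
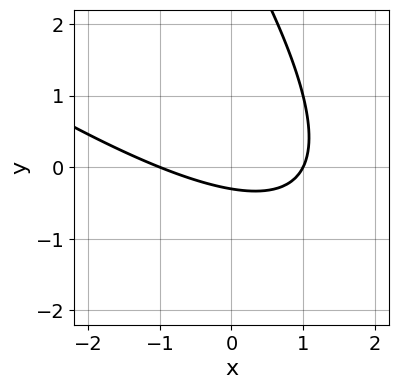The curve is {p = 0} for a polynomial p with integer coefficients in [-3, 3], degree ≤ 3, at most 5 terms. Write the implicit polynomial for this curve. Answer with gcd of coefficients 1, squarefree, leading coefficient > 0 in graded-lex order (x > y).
deg p = 2.
From the visible intercepts: the x-axis gridline crossings are at x ∈ {-1, 1}.
Fitting integer coefficients to these (and the overall shape) gives p.

x^2 + 2*x*y + y^2 - 3*y - 1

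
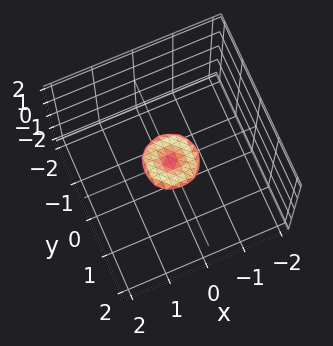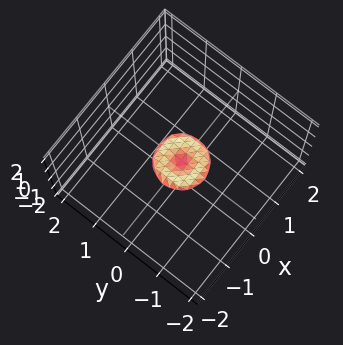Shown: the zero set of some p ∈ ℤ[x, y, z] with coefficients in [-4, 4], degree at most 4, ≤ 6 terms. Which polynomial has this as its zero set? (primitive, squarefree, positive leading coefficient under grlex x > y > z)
The degree is 4 — no degree-3 surface has this shape.
Symmetries: rotational symmetry about the z-axis ⇒ p depends on x, y only through x² + y².
Reading off the gridlines: one x-axis crossing is at x = 0; it crosses the z-axis at the gridline z = 0; a circular section at z = 0 has radius between 0 and 1.
Assembling these constraints gives the stated polynomial.

2*x^4 + 4*x^2*y^2 + 2*y^4 - x^2 - y^2 + 3*z^2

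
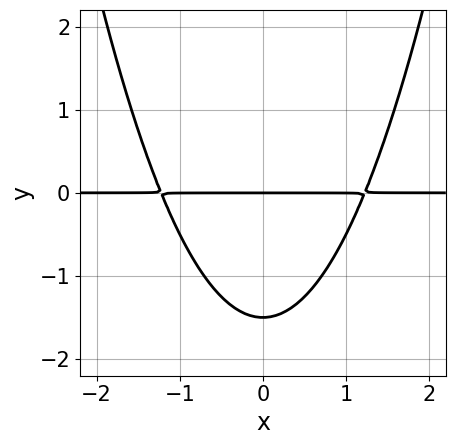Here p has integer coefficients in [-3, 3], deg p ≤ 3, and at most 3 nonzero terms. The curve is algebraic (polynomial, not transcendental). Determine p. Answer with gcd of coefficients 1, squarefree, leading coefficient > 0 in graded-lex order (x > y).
(a) deg p = 3.
(b) Symmetries: mirror symmetry x ↦ −x ⇒ only even powers of x.
(c) From the axis intercepts and sections: one y-axis crossing is at y = 0; the visible x-axis segment lies entirely on the curve.
(d) These observations pin down the coefficients.

2*x^2*y - 2*y^2 - 3*y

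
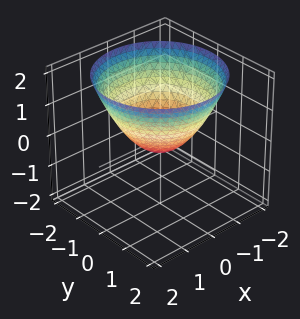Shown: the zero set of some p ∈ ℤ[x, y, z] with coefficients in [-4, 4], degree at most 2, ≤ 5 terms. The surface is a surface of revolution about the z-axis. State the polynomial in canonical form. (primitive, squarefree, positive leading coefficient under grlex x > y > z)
2*x^2 + 2*y^2 - 3*z - 1

First, degree: a generic line meets the surface in up to 2 points, so deg p = 2.
Then, symmetry: the z-axis is an axis of rotation, so x and y enter only as x² + y².
Then, observable constraints: a circular section at z = 0 has radius between 0 and 1.
Finally, matching integer coefficients to the picture gives p.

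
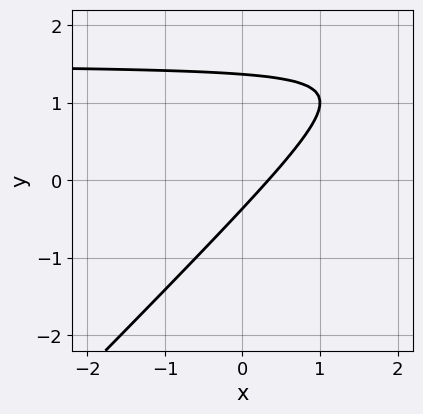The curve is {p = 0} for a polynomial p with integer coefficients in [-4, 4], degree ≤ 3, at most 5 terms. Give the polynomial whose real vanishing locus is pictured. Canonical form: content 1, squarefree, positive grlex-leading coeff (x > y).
2*x*y - 2*y^2 - 3*x + 2*y + 1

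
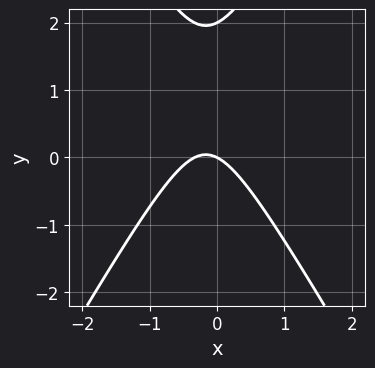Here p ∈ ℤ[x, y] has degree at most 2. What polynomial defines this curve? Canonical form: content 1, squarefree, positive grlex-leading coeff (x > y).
3*x^2 - y^2 + x + 2*y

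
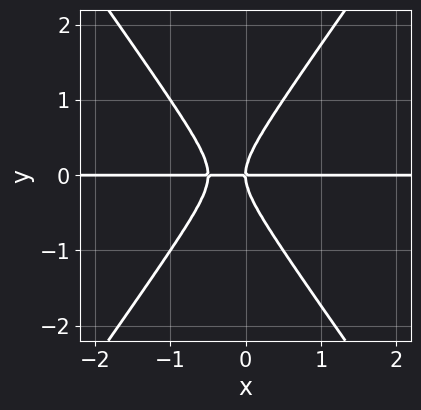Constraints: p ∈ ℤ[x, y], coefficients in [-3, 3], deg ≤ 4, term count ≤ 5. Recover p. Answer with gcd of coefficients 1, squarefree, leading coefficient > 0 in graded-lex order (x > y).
1. The degree is 3 — the shape is more complex than any degree-2 curve.
2. From the axis intercepts and sections: every point of the x-axis in the box is on the curve; it crosses the y-axis at the gridline y = 0.
3. Matching integer coefficients to the picture gives p.

2*x^2*y - y^3 + x*y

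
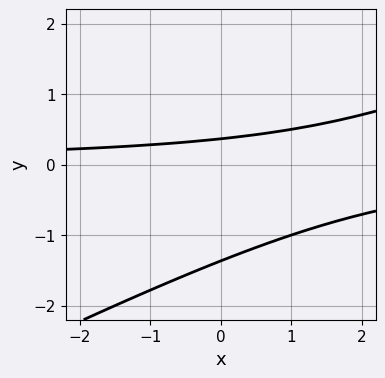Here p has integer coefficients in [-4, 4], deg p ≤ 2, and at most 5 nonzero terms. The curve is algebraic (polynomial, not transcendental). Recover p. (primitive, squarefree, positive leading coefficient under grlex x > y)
(a) Degree: no degree-1 curve has this shape, so deg p = 2.
(b) Checking where it meets the axes: no x-intercept at any integer in the box.
(c) Putting this together gives p.

x*y - 2*y^2 - 2*y + 1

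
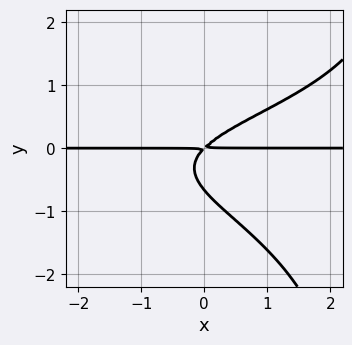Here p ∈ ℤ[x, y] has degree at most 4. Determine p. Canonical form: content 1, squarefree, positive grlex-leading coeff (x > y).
x*y^3 - 3*y^3 + 2*x*y - 2*y^2

deg p = 4. A generic line meets the curve in up to 4 points.
Observable constraints: the visible x-axis segment lies entirely on the curve.
The integer polynomial consistent with all of this is the stated p.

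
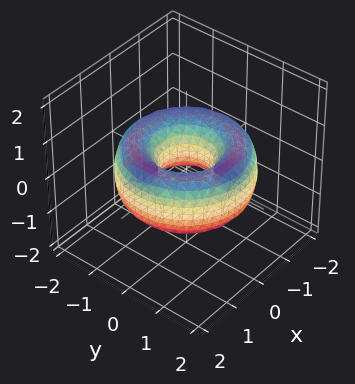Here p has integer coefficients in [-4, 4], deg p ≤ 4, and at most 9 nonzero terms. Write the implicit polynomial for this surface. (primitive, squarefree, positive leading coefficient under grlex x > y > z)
x^4 + 2*x^2*y^2 + y^4 - 3*x^2 - 3*y^2 + 2*z^2 + 1

First, the degree is 4 — the shape is more complex than any degree-3 surface.
Then, by symmetry, the z-axis is an axis of rotation, so x and y enter only as x² + y².
Then, from the visible intercepts: a circular section at z = 0 has radius between 0 and 1; no z-intercept at any integer in the box.
Finally, the integer polynomial consistent with all of this is the stated p.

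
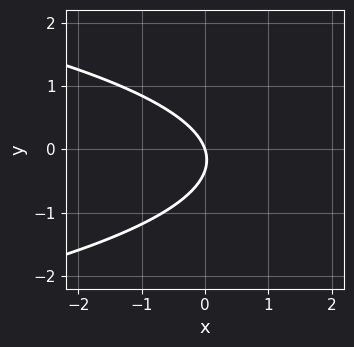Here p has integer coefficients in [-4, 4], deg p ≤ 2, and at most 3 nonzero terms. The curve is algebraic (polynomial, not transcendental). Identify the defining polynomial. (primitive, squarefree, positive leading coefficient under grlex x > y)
(a) Degree: the shape is more complex than any degree-1 curve, so deg p = 2.
(b) From the axis intercepts and sections: it meets the x-axis at x = 0 (among the integer gridlines); it crosses the y-axis at the gridline y = 0.
(c) Together with the visible shape, these determine p as stated.

3*y^2 + 3*x + y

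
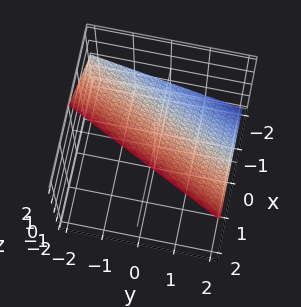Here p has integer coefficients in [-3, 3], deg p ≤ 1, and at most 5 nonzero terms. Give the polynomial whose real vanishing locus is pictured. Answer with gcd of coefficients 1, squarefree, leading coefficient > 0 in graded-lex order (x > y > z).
2*x - y - 2*z + 2

1. deg p = 1. The surface is flat (a plane).
2. Reading off the gridlines: it crosses the x-axis at the gridline x = -1; it crosses the z-axis at the gridline z = 1; it crosses the y-axis at the gridline y = 2.
3. Assembling these constraints gives the stated polynomial.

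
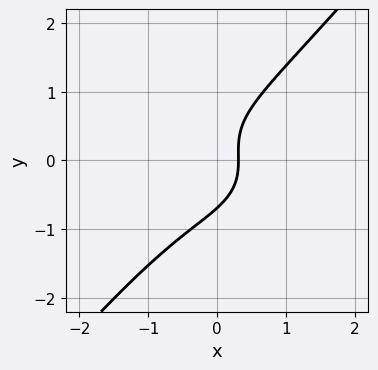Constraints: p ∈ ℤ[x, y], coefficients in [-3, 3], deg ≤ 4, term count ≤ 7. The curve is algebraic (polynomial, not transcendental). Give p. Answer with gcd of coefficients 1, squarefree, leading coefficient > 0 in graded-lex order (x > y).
2*x^3 + 2*x*y^2 - 3*y^3 + 3*x - 1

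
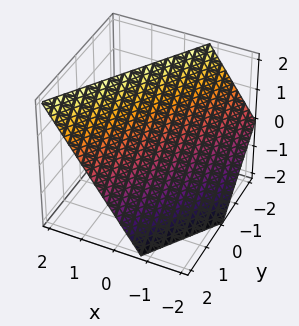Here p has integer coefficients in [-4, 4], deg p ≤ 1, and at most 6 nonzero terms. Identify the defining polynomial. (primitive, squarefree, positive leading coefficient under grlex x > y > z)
(a) deg p = 1. The surface is flat (a plane).
(b) Against the integer gridlines: one z-axis crossing is at z = 1; it crosses the y-axis at the gridline y = 1.
(c) The integer polynomial consistent with all of this is the stated p.

3*x - 2*y - 2*z + 2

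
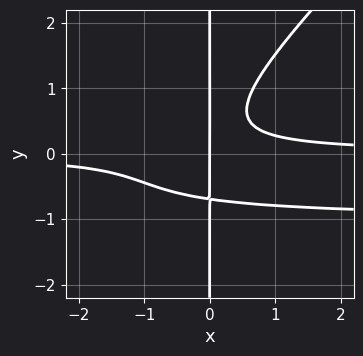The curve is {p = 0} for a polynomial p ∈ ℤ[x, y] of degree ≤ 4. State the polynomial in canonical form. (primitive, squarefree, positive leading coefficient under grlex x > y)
3*x^2*y^2 - 3*x*y^3 + 3*x^2*y - x

First, deg p = 4. No degree-3 curve has this shape.
Then, against the integer gridlines: it crosses the x-axis at the gridline x = 0; every point of the y-axis in the box is on the curve.
Finally, fitting integer coefficients to these (and the overall shape) gives p.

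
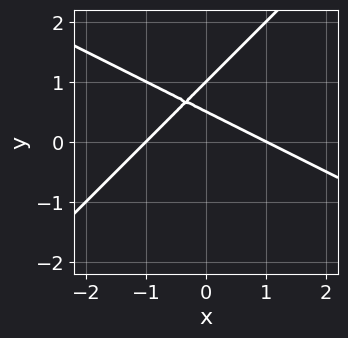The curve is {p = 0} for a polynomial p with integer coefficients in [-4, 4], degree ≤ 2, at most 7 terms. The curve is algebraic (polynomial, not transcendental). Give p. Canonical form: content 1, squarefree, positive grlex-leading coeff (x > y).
x^2 + x*y - 2*y^2 + 3*y - 1

(a) Degree: the shape is more complex than any degree-1 curve, so deg p = 2.
(b) Observable constraints: it meets the y-axis at y = 1 (among the integer gridlines); among the integer gridlines, it crosses the x-axis at x ∈ {-1, 1}.
(c) These observations pin down the coefficients.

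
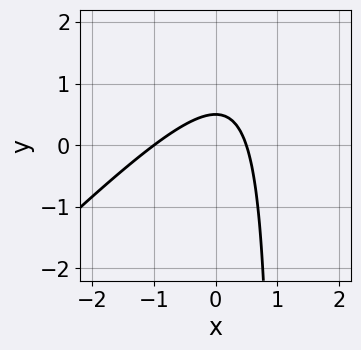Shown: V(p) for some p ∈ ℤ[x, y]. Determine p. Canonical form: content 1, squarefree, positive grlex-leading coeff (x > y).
2*x^2 - 2*x*y + x + 2*y - 1

First, deg p = 2.
Next, from the visible intercepts: one x-axis crossing is at x = -1.
Finally, solving for integer coefficients yields p as stated.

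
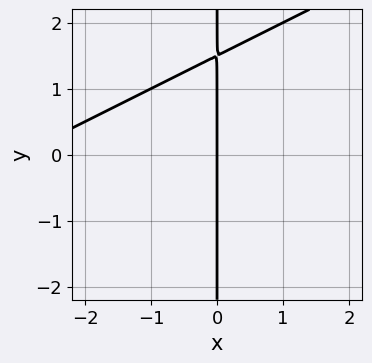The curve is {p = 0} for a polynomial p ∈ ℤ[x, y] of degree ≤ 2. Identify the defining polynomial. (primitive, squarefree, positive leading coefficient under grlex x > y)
x^2 - 2*x*y + 3*x

deg p = 2. The shape is more complex than any degree-1 curve.
From the visible intercepts: it meets the x-axis at x = 0 (among the integer gridlines); every point of the y-axis in the box is on the curve.
Solving for integer coefficients yields p as stated.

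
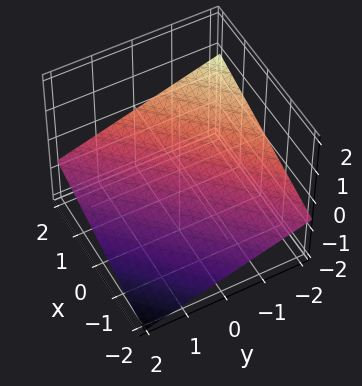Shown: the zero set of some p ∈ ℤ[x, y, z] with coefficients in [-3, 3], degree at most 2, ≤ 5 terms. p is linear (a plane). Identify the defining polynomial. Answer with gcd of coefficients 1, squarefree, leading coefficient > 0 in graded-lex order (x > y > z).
x - y - 3*z - 2

(a) The degree is 1 — the surface is flat (a plane).
(b) Reading off the gridlines: one y-axis crossing is at y = -2; it meets the x-axis at x = 2 (among the integer gridlines).
(c) Putting this together gives p.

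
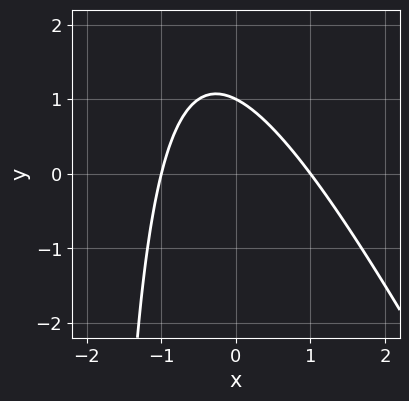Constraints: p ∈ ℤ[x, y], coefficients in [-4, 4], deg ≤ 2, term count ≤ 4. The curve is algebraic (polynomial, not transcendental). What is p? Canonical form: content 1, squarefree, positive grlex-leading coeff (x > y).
2*x^2 + x*y + 2*y - 2

(a) deg p = 2. No degree-1 curve has this shape.
(b) Reading off the gridlines: one y-axis crossing is at y = 1; the x-axis gridline crossings are at x ∈ {-1, 1}.
(c) Matching integer coefficients to the picture gives p.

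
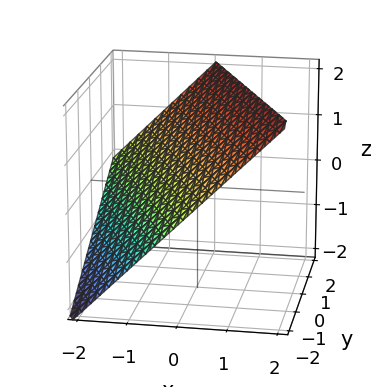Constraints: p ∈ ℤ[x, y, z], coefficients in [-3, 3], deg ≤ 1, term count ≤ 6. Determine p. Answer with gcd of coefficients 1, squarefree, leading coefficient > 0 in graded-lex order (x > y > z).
2*x + y - 2*z + 2

1. deg p = 1. Every cross-section is a straight line — this is a plane.
2. From the axis intercepts and sections: one z-axis crossing is at z = 1; it crosses the x-axis at the gridline x = -1; one y-axis crossing is at y = -2.
3. Assembling these constraints gives the stated polynomial.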